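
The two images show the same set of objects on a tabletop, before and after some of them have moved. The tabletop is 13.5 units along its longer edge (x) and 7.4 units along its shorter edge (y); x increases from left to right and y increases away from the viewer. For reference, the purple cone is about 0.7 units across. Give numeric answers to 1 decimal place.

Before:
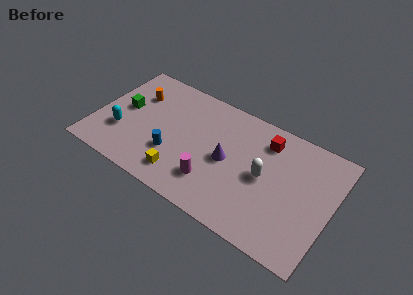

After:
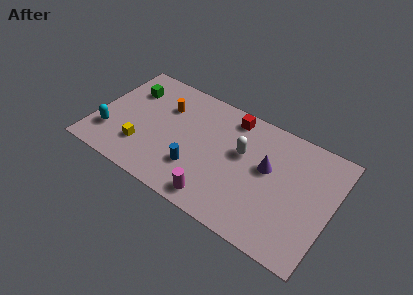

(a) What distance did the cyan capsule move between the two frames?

0.7

The cyan capsule was near (1.6, 2.4) before and (1.0, 2.0) after, so it travelled √(0.6² + 0.4²) ≈ 0.7 units.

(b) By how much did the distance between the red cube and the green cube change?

-2.3

The distance was about 8.2 in the first image and 5.9 in the second, so they moved 2.3 units closer together.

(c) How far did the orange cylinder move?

1.7

From (2.0, 5.2) to (3.7, 5.2), the orange cylinder covered √(1.7² + 0.0²) ≈ 1.7 units.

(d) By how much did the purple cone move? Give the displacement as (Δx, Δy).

(2.2, 0.7)

The purple cone was at about (7.6, 3.6) and moved to about (9.8, 4.3).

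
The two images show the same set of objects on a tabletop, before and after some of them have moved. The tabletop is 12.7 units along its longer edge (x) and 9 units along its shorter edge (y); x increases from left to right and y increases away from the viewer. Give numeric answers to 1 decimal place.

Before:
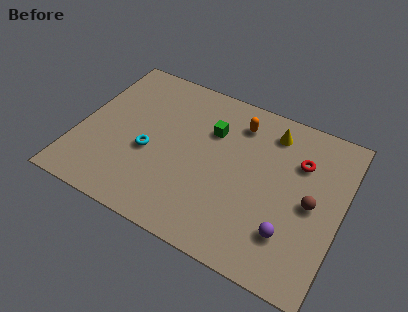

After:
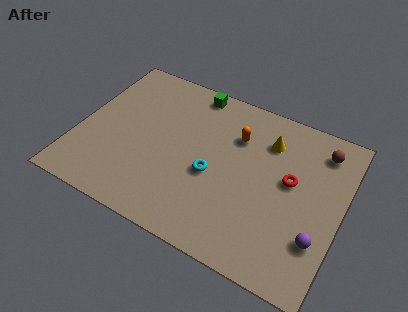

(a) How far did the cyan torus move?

3.1

The cyan torus moved from about (3.5, 3.7) to (6.6, 3.8), a distance of √(3.1² + 0.1²) ≈ 3.1.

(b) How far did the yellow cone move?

0.6

The yellow cone was near (9.0, 7.4) before and (8.9, 6.8) after, so it travelled √(0.1² + 0.6²) ≈ 0.6 units.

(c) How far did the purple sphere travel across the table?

1.3

The purple sphere was near (10.5, 2.3) before and (11.8, 2.6) after, so it travelled √(1.3² + 0.3²) ≈ 1.3 units.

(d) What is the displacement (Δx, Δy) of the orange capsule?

(0.0, -0.8)

From the two frames, the orange capsule sits at roughly (7.4, 7.2) before and (7.4, 6.4) after.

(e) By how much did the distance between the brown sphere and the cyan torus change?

-1.8

They were about 7.8 units apart before and 6.0 after — 1.8 units closer together.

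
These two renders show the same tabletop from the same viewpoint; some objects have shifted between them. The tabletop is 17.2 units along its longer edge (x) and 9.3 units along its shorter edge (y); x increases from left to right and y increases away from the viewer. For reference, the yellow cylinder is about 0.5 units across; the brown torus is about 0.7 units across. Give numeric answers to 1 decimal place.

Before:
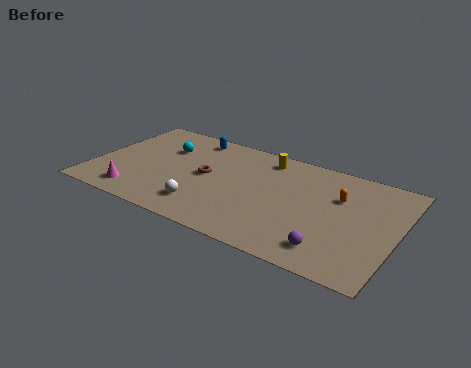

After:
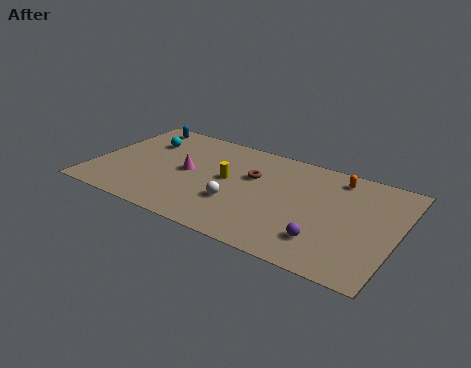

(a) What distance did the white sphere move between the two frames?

2.0

The white sphere moved from about (6.7, 2.0) to (8.4, 3.1), a distance of √(1.7² + 1.1²) ≈ 2.0.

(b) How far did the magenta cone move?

4.1

From (2.8, 1.5) to (5.3, 4.7), the magenta cone covered √(2.5² + 3.2²) ≈ 4.1 units.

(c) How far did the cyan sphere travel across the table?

1.2

The cyan sphere moved from about (3.7, 6.4) to (2.5, 6.6), a distance of √(1.2² + 0.2²) ≈ 1.2.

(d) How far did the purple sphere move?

0.6

The purple sphere was near (13.9, 1.7) before and (13.5, 2.2) after, so it travelled √(0.4² + 0.5²) ≈ 0.6 units.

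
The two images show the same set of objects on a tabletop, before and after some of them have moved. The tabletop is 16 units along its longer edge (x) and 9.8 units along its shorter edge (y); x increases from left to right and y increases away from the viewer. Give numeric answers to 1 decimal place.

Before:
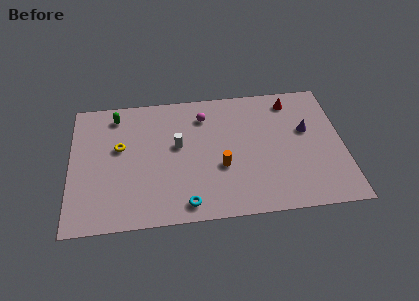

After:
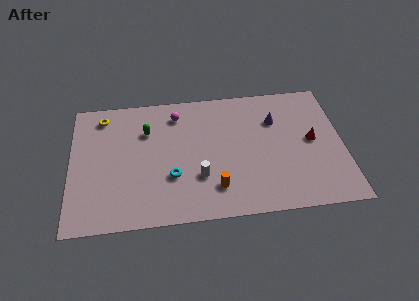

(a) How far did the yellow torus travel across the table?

2.7

The yellow torus was near (2.9, 5.8) before and (1.9, 8.3) after, so it travelled √(1.0² + 2.5²) ≈ 2.7 units.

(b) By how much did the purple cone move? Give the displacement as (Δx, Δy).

(-1.8, 1.0)

The purple cone started near (13.9, 5.9) and ended near (12.1, 6.9).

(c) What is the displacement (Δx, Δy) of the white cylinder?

(1.2, -2.5)

From the two frames, the white cylinder sits at roughly (6.3, 5.6) before and (7.5, 3.1) after.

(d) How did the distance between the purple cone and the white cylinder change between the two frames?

-1.6

The distance was about 7.6 in the first image and 6.0 in the second, so they moved 1.6 units closer together.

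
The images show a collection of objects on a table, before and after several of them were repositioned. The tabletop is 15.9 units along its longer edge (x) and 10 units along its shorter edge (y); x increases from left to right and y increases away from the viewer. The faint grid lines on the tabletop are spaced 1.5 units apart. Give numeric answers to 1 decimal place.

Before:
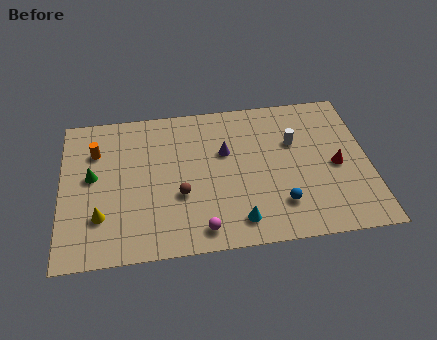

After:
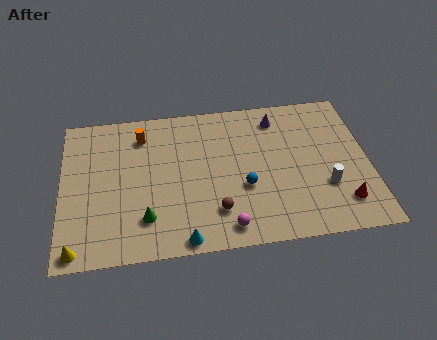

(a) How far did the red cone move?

2.5

The red cone was near (14.2, 4.6) before and (14.4, 2.1) after, so it travelled √(0.2² + 2.5²) ≈ 2.5 units.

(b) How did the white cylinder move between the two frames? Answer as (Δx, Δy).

(1.5, -3.2)

From the two frames, the white cylinder sits at roughly (12.1, 6.5) before and (13.6, 3.3) after.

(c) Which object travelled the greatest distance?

the green cone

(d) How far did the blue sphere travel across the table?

2.3

The blue sphere was near (11.2, 2.4) before and (9.4, 3.8) after, so it travelled √(1.8² + 1.4²) ≈ 2.3 units.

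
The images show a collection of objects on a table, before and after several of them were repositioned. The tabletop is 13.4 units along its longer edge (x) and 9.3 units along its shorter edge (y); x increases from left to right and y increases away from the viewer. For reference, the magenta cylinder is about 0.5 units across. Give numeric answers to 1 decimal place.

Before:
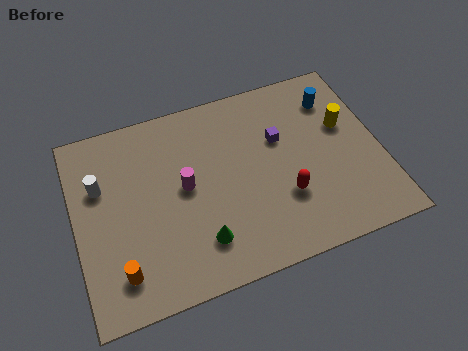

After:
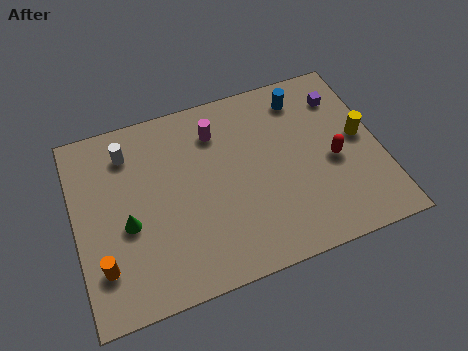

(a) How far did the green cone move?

3.5

The green cone was near (5.2, 2.1) before and (2.2, 3.9) after, so it travelled √(3.0² + 1.8²) ≈ 3.5 units.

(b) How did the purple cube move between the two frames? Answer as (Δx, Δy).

(2.9, 1.3)

The purple cube started near (9.1, 5.9) and ended near (12.0, 7.2).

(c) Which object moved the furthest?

the green cone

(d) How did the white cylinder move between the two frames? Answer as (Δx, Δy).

(1.3, 1.3)

The white cylinder was at about (1.2, 6.1) and moved to about (2.5, 7.4).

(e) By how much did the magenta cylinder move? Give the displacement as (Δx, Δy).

(1.6, 2.3)

From the two frames, the magenta cylinder sits at roughly (4.8, 4.9) before and (6.4, 7.2) after.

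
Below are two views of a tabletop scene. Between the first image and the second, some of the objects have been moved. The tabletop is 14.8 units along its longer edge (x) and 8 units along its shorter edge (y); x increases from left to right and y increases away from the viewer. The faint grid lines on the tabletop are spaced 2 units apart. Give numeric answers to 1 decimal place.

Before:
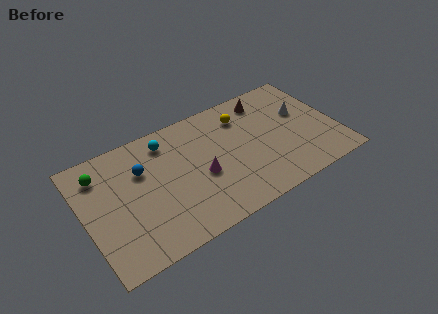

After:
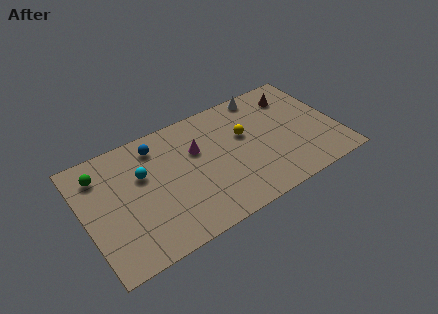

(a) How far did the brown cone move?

1.6

The brown cone moved from about (11.1, 6.7) to (12.7, 6.3), a distance of √(1.6² + 0.4²) ≈ 1.6.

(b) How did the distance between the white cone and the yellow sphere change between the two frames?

-0.9

They were about 3.6 units apart before and 2.7 after — 0.9 units closer together.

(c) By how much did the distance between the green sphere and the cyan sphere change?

-1.3

They were about 3.9 units apart before and 2.6 after — 1.3 units closer together.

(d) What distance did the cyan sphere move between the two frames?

2.2

The cyan sphere moved from about (5.1, 6.6) to (3.5, 5.1), a distance of √(1.6² + 1.5²) ≈ 2.2.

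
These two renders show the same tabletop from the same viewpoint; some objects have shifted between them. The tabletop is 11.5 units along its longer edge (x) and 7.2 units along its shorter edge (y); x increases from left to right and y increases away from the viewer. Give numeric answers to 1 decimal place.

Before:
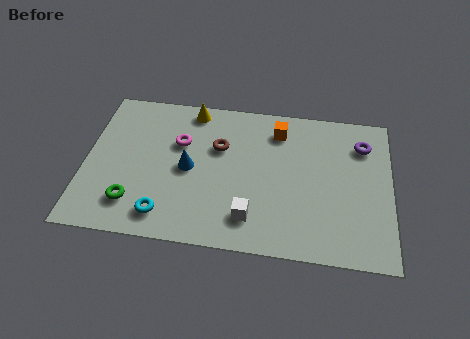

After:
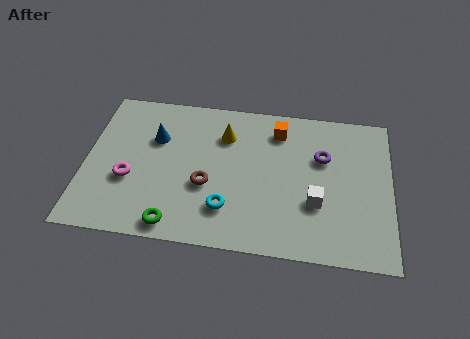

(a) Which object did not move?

the orange cube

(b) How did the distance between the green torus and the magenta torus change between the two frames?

-0.9

They were about 3.5 units apart before and 2.6 after — 0.9 units closer together.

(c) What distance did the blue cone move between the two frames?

1.8

The blue cone was near (3.9, 3.5) before and (2.6, 4.8) after, so it travelled √(1.3² + 1.3²) ≈ 1.8 units.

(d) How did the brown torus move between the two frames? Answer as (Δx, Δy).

(-0.4, -1.9)

The brown torus was at about (5.0, 4.7) and moved to about (4.6, 2.8).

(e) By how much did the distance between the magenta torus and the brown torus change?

+1.4

The distance was about 1.5 in the first image and 2.9 in the second, so they moved 1.4 units further apart.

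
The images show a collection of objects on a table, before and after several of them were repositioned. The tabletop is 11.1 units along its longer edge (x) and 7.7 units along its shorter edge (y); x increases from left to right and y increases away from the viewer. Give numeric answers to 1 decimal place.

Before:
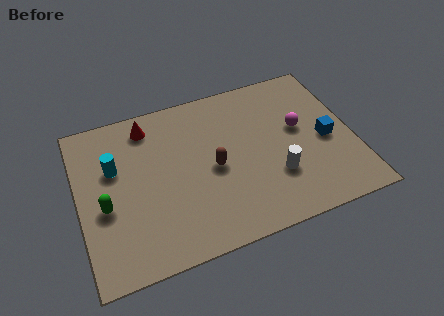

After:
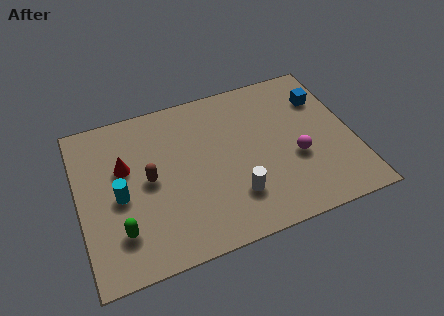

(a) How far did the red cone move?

2.0

The red cone moved from about (3.0, 6.5) to (1.9, 4.8), a distance of √(1.1² + 1.7²) ≈ 2.0.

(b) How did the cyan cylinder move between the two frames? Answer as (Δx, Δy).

(0.1, -1.4)

The cyan cylinder was at about (1.5, 4.9) and moved to about (1.6, 3.5).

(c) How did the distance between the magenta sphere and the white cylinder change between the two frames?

+0.5

The distance was about 2.3 in the first image and 2.8 in the second, so they moved 0.5 units further apart.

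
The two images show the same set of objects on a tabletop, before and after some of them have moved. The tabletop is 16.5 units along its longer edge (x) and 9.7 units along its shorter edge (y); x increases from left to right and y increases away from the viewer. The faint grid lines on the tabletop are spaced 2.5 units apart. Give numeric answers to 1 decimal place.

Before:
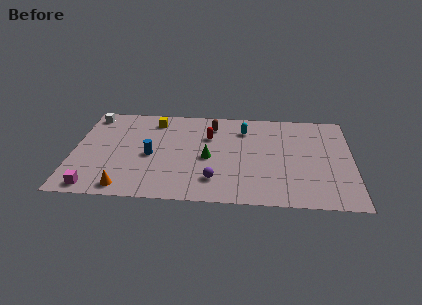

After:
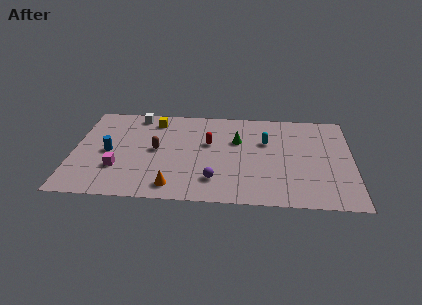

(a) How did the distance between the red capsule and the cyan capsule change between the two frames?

+1.1

They were about 2.3 units apart before and 3.4 after — 1.1 units further apart.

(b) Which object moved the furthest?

the brown capsule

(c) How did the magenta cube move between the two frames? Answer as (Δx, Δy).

(1.3, 2.0)

The magenta cube was at about (1.4, 1.0) and moved to about (2.7, 3.0).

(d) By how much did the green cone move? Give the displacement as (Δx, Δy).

(1.7, 1.9)

The green cone started near (8.0, 4.4) and ended near (9.7, 6.3).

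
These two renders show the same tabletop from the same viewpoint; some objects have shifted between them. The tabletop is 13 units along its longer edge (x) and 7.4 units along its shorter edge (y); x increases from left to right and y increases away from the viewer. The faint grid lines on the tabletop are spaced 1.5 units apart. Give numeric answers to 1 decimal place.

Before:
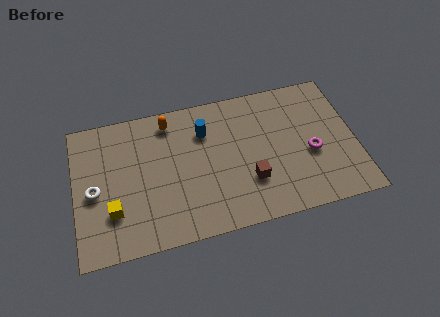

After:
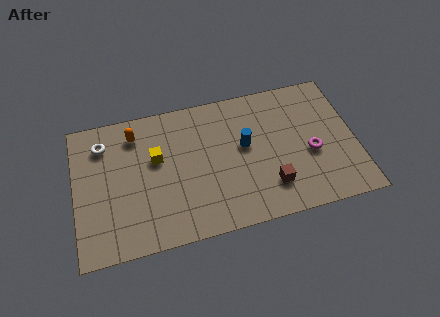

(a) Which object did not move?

the magenta torus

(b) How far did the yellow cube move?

3.1

The yellow cube was near (1.7, 2.2) before and (3.8, 4.5) after, so it travelled √(2.1² + 2.3²) ≈ 3.1 units.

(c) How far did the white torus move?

2.5

The white torus moved from about (0.9, 3.4) to (1.4, 5.8), a distance of √(0.5² + 2.4²) ≈ 2.5.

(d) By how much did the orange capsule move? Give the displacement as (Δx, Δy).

(-1.6, -0.3)

The orange capsule started near (4.5, 6.3) and ended near (2.9, 6.0).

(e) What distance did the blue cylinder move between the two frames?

2.2

From (6.1, 5.4) to (7.9, 4.2), the blue cylinder covered √(1.8² + 1.2²) ≈ 2.2 units.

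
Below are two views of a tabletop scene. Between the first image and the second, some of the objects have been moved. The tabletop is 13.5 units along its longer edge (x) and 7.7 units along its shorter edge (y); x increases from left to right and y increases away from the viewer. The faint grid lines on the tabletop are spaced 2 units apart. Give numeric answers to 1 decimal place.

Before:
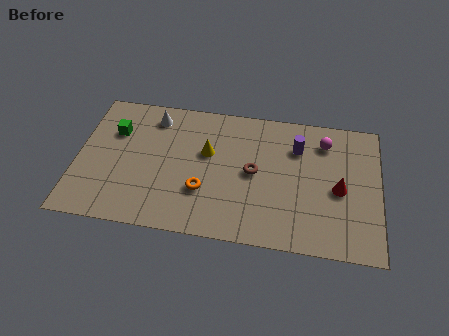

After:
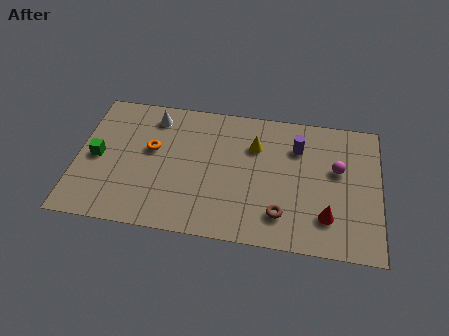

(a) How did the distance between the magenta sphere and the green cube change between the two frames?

+1.3

They were about 9.4 units apart before and 10.7 after — 1.3 units further apart.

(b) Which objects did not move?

the white cone and the purple cylinder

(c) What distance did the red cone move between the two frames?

1.7

The red cone was near (11.7, 3.5) before and (11.2, 1.9) after, so it travelled √(0.5² + 1.6²) ≈ 1.7 units.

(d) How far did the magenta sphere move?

1.6

The magenta sphere moved from about (11.0, 6.1) to (11.6, 4.6), a distance of √(0.6² + 1.5²) ≈ 1.6.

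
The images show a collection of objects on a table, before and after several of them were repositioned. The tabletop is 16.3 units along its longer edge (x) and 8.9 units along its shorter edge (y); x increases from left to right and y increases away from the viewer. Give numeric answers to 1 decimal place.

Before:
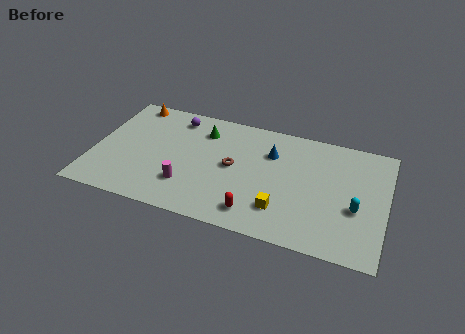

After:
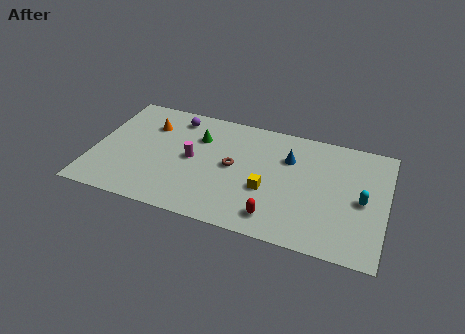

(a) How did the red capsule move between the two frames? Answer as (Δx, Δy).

(1.1, 0.0)

The red capsule was at about (9.3, 1.5) and moved to about (10.4, 1.5).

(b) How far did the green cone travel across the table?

0.6

The green cone moved from about (5.9, 6.9) to (5.7, 6.3), a distance of √(0.2² + 0.6²) ≈ 0.6.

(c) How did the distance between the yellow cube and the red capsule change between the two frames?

+0.4

Before: roughly 1.6 units apart; after: 2.0. That's 0.4 units further apart.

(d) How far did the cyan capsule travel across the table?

0.8

The cyan capsule was near (14.7, 3.5) before and (15.0, 4.2) after, so it travelled √(0.3² + 0.7²) ≈ 0.8 units.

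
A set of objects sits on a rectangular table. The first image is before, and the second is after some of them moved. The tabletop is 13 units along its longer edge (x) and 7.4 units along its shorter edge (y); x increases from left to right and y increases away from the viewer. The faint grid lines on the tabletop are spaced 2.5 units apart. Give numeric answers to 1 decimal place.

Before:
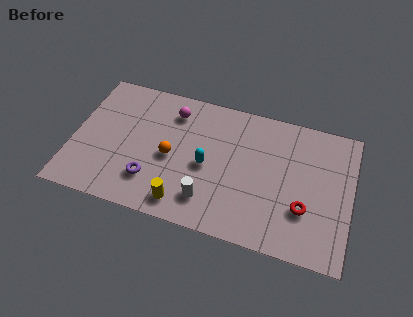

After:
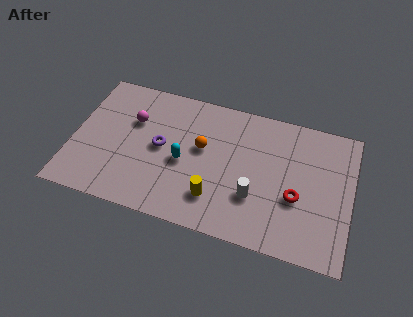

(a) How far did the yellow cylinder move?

1.6

The yellow cylinder moved from about (5.4, 1.1) to (6.8, 1.8), a distance of √(1.4² + 0.7²) ≈ 1.6.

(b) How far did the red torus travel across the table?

0.6

The red torus moved from about (10.9, 2.4) to (10.5, 2.9), a distance of √(0.4² + 0.5²) ≈ 0.6.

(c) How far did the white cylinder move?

2.2

The white cylinder was near (6.5, 1.6) before and (8.6, 2.4) after, so it travelled √(2.1² + 0.8²) ≈ 2.2 units.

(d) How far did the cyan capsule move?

1.1

From (6.3, 3.4) to (5.2, 3.3), the cyan capsule covered √(1.1² + 0.1²) ≈ 1.1 units.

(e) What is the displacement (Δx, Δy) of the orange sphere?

(1.4, 0.9)

The orange sphere started near (4.6, 3.4) and ended near (6.0, 4.3).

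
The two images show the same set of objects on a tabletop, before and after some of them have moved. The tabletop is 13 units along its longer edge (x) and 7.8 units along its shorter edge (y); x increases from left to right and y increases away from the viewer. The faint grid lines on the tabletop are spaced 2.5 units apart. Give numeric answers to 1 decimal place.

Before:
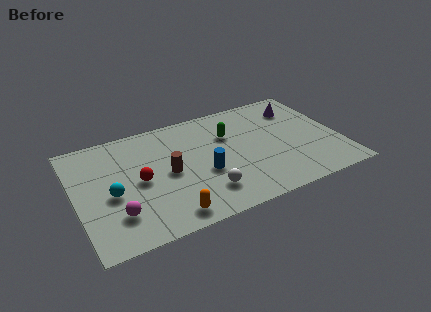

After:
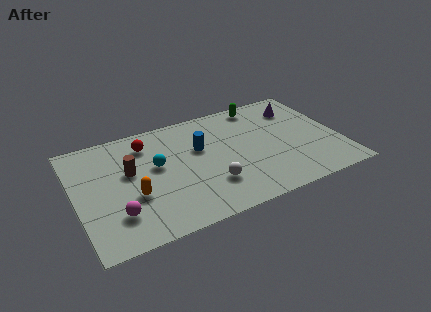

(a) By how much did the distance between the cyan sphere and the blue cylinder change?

-2.3

The distance was about 4.5 in the first image and 2.2 in the second, so they moved 2.3 units closer together.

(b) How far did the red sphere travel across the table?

2.5

From (3.1, 3.8) to (3.7, 6.2), the red sphere covered √(0.6² + 2.4²) ≈ 2.5 units.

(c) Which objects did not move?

the magenta sphere and the purple cone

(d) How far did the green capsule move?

2.4

The green capsule was near (7.7, 5.3) before and (9.5, 6.9) after, so it travelled √(1.8² + 1.6²) ≈ 2.4 units.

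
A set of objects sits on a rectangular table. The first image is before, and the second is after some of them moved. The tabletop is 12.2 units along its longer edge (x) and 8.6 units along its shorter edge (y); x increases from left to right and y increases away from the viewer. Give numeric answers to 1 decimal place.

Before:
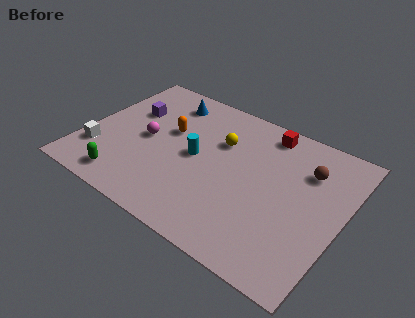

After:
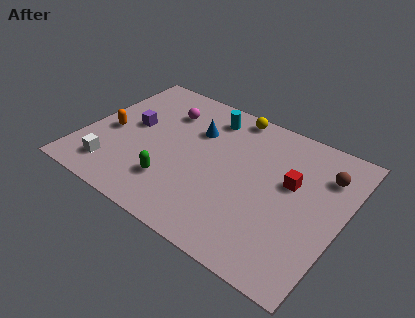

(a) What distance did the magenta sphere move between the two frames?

2.3

From (2.9, 4.2) to (3.4, 6.4), the magenta sphere covered √(0.5² + 2.2²) ≈ 2.3 units.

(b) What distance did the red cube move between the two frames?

2.9

The red cube was near (8.1, 7.5) before and (9.7, 5.1) after, so it travelled √(1.6² + 2.4²) ≈ 2.9 units.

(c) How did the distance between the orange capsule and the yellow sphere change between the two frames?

+4.1

Before: roughly 2.5 units apart; after: 6.6. That's 4.1 units further apart.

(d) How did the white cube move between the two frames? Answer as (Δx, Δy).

(0.9, -0.7)

The white cube was at about (0.9, 2.3) and moved to about (1.8, 1.6).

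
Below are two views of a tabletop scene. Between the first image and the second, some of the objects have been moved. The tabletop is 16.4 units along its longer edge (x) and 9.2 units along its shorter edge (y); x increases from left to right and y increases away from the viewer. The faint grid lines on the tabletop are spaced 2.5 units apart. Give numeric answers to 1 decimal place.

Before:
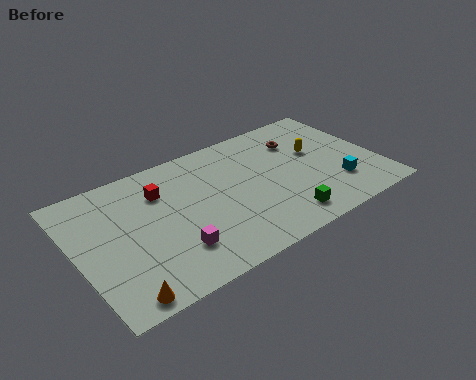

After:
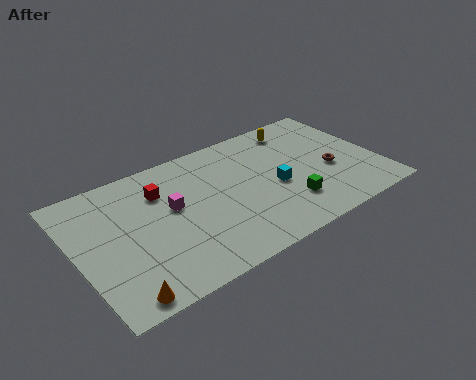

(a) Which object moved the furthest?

the cyan cube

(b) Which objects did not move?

the orange cone and the red cube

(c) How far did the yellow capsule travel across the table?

2.4

From (13.3, 5.5) to (12.7, 7.8), the yellow capsule covered √(0.6² + 2.3²) ≈ 2.4 units.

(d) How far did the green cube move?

1.0

From (10.6, 1.5) to (11.1, 2.4), the green cube covered √(0.5² + 0.9²) ≈ 1.0 units.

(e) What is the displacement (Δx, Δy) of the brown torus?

(1.2, -3.0)

The brown torus was at about (12.6, 6.8) and moved to about (13.8, 3.8).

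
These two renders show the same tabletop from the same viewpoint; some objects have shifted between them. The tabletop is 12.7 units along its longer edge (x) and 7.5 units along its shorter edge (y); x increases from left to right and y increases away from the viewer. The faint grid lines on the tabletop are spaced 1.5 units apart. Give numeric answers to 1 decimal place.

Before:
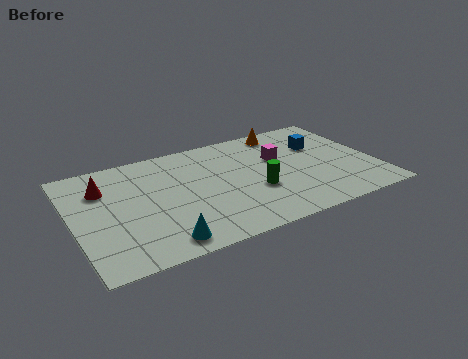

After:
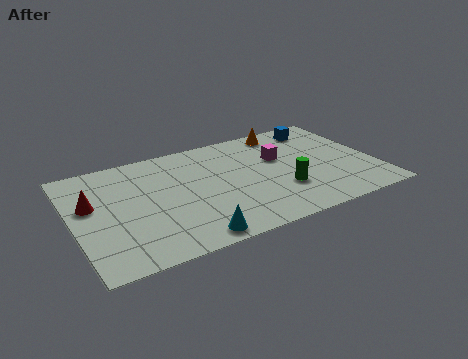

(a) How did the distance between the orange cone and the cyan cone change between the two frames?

-0.7

Before: roughly 8.2 units apart; after: 7.5. That's 0.7 units closer together.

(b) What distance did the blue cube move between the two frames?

1.3

From (10.6, 5.0) to (10.8, 6.3), the blue cube covered √(0.2² + 1.3²) ≈ 1.3 units.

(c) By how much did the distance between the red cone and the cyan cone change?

+0.4

Before: roughly 4.8 units apart; after: 5.2. That's 0.4 units further apart.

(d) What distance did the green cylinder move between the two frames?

1.2

The green cylinder moved from about (7.5, 2.8) to (8.6, 2.4), a distance of √(1.1² + 0.4²) ≈ 1.2.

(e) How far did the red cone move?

1.1

The red cone moved from about (1.4, 5.4) to (0.8, 4.5), a distance of √(0.6² + 0.9²) ≈ 1.1.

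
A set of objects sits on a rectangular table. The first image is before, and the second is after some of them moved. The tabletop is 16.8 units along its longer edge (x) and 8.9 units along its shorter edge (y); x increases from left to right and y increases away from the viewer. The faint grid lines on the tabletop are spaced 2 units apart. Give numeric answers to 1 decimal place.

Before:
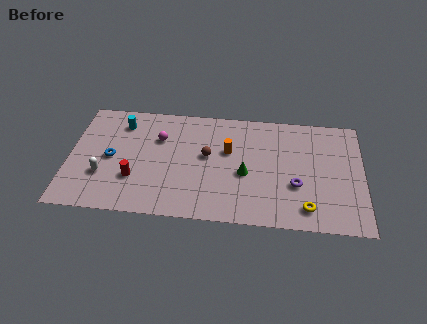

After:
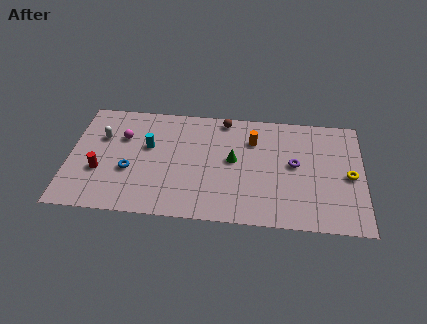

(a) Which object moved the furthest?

the yellow torus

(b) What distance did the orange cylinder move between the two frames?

1.7

The orange cylinder was near (9.1, 5.5) before and (10.5, 6.5) after, so it travelled √(1.4² + 1.0²) ≈ 1.7 units.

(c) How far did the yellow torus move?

3.6

The yellow torus was near (13.6, 1.5) before and (16.0, 4.2) after, so it travelled √(2.4² + 2.7²) ≈ 3.6 units.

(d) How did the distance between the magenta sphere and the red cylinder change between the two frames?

-0.5

They were about 3.5 units apart before and 3.0 after — 0.5 units closer together.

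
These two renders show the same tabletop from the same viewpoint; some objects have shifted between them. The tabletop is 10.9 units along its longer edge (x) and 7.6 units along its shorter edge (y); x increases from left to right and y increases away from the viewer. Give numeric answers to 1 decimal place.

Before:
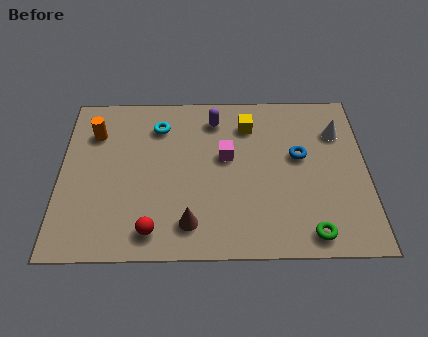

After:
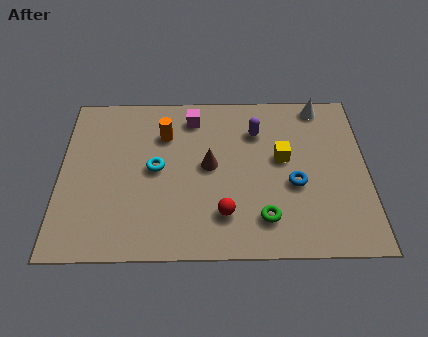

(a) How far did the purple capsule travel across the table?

1.6

The purple capsule moved from about (5.5, 6.2) to (7.0, 5.6), a distance of √(1.5² + 0.6²) ≈ 1.6.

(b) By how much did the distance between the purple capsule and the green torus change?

-2.2

Before: roughly 6.2 units apart; after: 4.0. That's 2.2 units closer together.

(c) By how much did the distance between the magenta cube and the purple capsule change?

+0.6

The distance was about 1.8 in the first image and 2.4 in the second, so they moved 0.6 units further apart.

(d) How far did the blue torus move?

1.3

The blue torus was near (8.5, 4.4) before and (8.3, 3.1) after, so it travelled √(0.2² + 1.3²) ≈ 1.3 units.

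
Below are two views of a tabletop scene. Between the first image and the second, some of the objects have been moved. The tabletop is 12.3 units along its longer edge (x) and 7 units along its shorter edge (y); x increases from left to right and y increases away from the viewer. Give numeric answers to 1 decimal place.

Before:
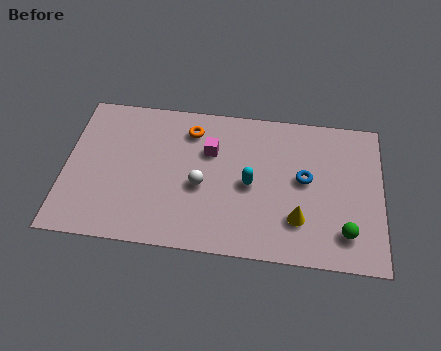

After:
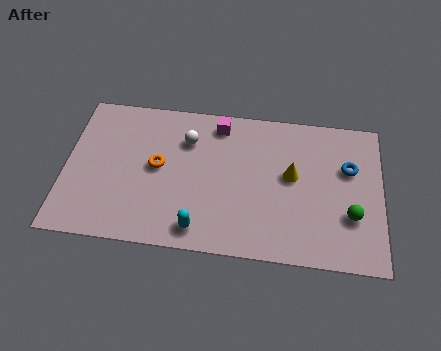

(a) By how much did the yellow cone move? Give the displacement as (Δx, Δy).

(-0.3, 2.0)

From the two frames, the yellow cone sits at roughly (9.1, 1.9) before and (8.8, 3.9) after.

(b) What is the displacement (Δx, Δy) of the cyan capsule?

(-1.9, -2.3)

From the two frames, the cyan capsule sits at roughly (7.2, 3.3) before and (5.3, 1.0) after.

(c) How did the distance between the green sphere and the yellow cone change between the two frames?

+1.0

Before: roughly 1.8 units apart; after: 2.8. That's 1.0 units further apart.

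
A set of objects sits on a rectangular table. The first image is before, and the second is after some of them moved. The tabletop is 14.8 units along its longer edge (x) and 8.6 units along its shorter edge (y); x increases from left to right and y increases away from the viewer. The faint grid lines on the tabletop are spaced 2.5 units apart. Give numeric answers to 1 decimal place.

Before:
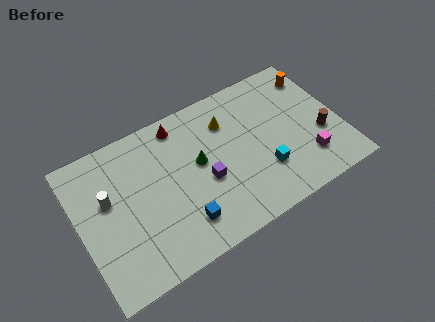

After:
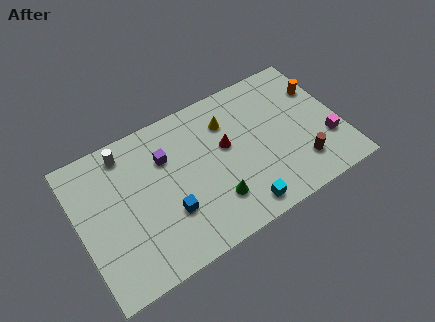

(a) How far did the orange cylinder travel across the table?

0.9

The orange cylinder moved from about (13.9, 6.9) to (14.0, 6.0), a distance of √(0.1² + 0.9²) ≈ 0.9.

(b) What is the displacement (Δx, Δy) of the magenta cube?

(1.3, 0.6)

The magenta cube started near (12.6, 2.1) and ended near (13.9, 2.7).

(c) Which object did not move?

the yellow cone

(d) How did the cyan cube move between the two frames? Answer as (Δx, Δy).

(-1.6, -1.5)

The cyan cube started near (10.2, 2.6) and ended near (8.6, 1.1).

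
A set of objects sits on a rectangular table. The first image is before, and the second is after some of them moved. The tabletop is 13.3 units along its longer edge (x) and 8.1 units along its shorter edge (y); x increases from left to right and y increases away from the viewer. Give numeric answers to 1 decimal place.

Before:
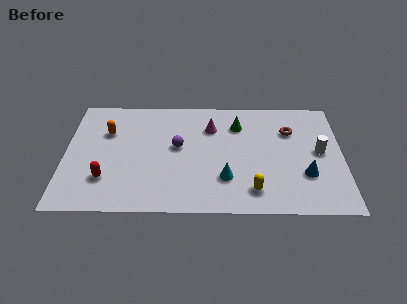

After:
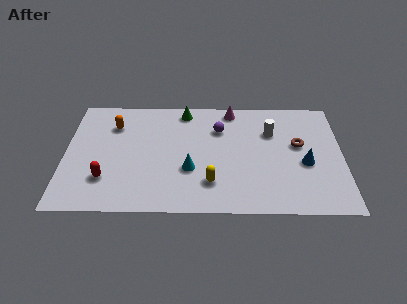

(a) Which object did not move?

the red capsule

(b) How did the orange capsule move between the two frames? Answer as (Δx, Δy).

(0.3, 0.5)

The orange capsule started near (2.0, 5.5) and ended near (2.3, 6.0).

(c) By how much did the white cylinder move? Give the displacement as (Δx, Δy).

(-2.3, 1.4)

From the two frames, the white cylinder sits at roughly (12.2, 4.2) before and (9.9, 5.6) after.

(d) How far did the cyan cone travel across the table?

1.8

The cyan cone moved from about (7.7, 2.3) to (6.0, 2.9), a distance of √(1.7² + 0.6²) ≈ 1.8.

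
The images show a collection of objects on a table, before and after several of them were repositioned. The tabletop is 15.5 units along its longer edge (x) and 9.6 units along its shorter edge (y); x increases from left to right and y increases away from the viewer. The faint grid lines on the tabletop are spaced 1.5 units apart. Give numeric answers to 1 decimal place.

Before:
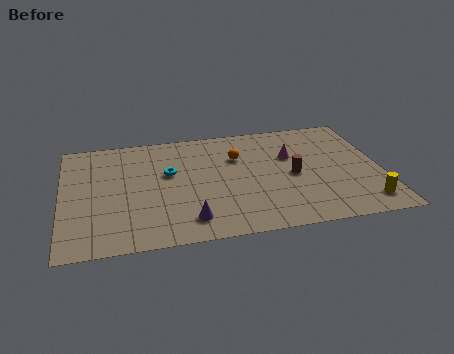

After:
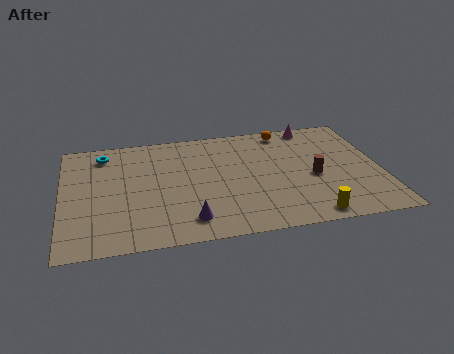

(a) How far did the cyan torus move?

3.8

The cyan torus moved from about (5.2, 5.8) to (2.1, 8.0), a distance of √(3.1² + 2.2²) ≈ 3.8.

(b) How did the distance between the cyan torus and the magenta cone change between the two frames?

+4.4

They were about 6.0 units apart before and 10.4 after — 4.4 units further apart.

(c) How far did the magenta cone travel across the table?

2.8

From (11.2, 6.2) to (12.5, 8.7), the magenta cone covered √(1.3² + 2.5²) ≈ 2.8 units.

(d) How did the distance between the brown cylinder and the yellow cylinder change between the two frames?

-1.2

They were about 4.4 units apart before and 3.2 after — 1.2 units closer together.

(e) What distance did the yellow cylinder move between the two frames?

2.8

The yellow cylinder moved from about (14.5, 1.6) to (11.8, 1.0), a distance of √(2.7² + 0.6²) ≈ 2.8.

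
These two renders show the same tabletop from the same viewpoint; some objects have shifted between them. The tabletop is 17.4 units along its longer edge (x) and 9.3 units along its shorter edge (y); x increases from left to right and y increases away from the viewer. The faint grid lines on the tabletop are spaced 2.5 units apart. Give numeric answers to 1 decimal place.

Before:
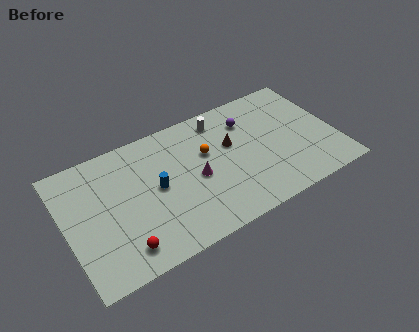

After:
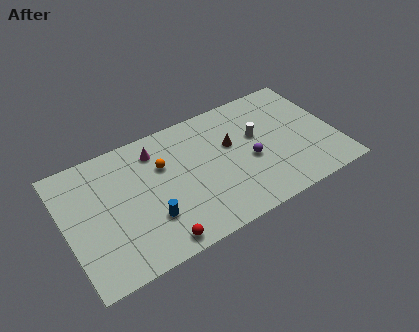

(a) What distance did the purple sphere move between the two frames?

3.0

The purple sphere was near (12.1, 7.0) before and (11.8, 4.0) after, so it travelled √(0.3² + 3.0²) ≈ 3.0 units.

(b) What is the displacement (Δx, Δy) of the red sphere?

(2.1, -0.6)

From the two frames, the red sphere sits at roughly (3.2, 1.6) before and (5.3, 1.0) after.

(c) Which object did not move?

the brown cone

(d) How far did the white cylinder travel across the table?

3.1

The white cylinder moved from about (10.4, 7.9) to (12.5, 5.6), a distance of √(2.1² + 2.3²) ≈ 3.1.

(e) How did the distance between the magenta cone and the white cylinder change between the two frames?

+2.5

They were about 4.2 units apart before and 6.7 after — 2.5 units further apart.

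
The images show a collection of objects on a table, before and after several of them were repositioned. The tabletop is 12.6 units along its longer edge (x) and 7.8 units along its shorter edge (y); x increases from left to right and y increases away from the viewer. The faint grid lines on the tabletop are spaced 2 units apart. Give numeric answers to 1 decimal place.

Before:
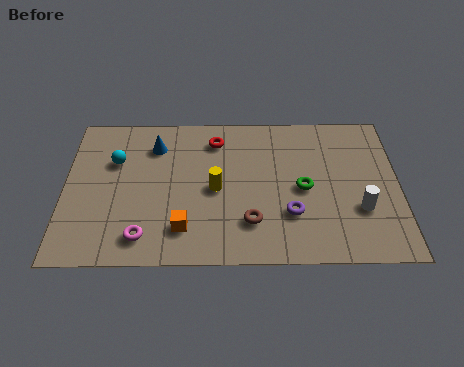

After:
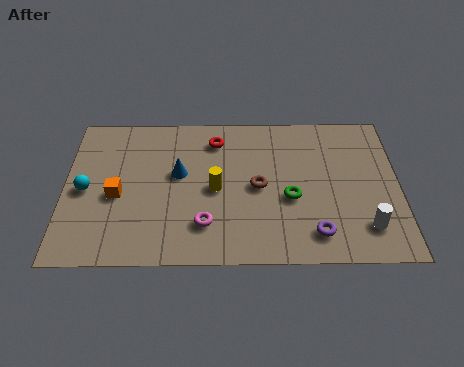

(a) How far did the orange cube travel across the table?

3.0

The orange cube moved from about (4.5, 1.7) to (2.0, 3.4), a distance of √(2.5² + 1.7²) ≈ 3.0.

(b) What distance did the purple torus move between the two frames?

1.3

From (8.5, 2.4) to (9.4, 1.4), the purple torus covered √(0.9² + 1.0²) ≈ 1.3 units.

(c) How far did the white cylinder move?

0.9

From (11.1, 2.6) to (11.3, 1.7), the white cylinder covered √(0.2² + 0.9²) ≈ 0.9 units.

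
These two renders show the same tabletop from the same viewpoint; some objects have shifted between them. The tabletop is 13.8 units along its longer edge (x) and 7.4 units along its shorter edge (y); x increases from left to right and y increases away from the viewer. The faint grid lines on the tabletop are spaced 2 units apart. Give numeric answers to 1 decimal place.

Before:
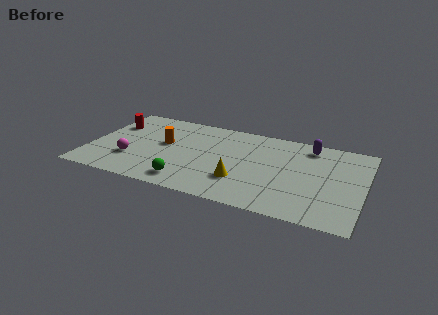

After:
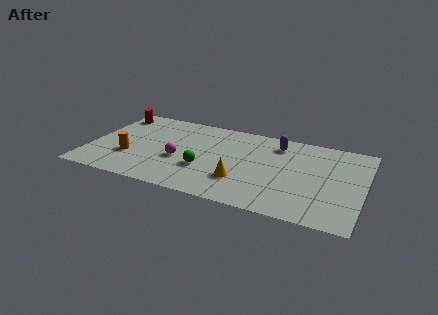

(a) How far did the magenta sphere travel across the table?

2.5

The magenta sphere was near (2.2, 2.3) before and (4.6, 3.0) after, so it travelled √(2.4² + 0.7²) ≈ 2.5 units.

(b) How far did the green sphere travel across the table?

1.6

The green sphere was near (5.2, 1.2) before and (5.9, 2.6) after, so it travelled √(0.7² + 1.4²) ≈ 1.6 units.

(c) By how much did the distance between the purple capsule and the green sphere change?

-2.8

The distance was about 7.6 in the first image and 4.8 in the second, so they moved 2.8 units closer together.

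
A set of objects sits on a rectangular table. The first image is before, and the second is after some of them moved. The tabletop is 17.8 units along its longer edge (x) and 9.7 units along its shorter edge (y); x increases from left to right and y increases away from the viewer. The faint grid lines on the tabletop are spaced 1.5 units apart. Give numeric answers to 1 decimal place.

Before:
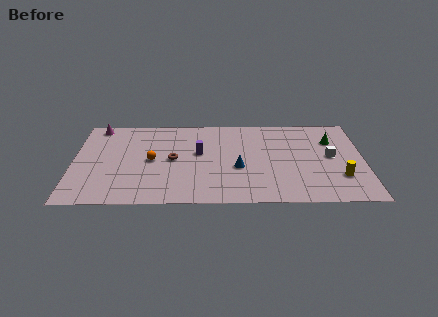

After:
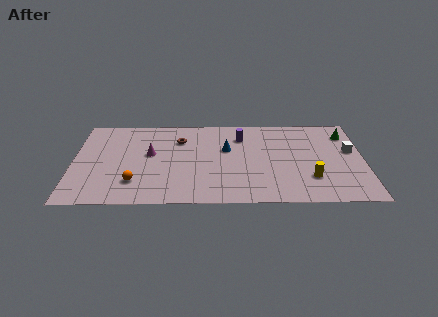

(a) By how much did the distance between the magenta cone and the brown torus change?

-3.6

The distance was about 6.0 in the first image and 2.4 in the second, so they moved 3.6 units closer together.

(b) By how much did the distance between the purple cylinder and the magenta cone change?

-1.1

The distance was about 7.0 in the first image and 5.9 in the second, so they moved 1.1 units closer together.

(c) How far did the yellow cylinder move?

1.8

The yellow cylinder was near (16.3, 2.8) before and (14.5, 2.7) after, so it travelled √(1.8² + 0.1²) ≈ 1.8 units.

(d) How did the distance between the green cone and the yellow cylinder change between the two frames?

+1.3

The distance was about 4.1 in the first image and 5.4 in the second, so they moved 1.3 units further apart.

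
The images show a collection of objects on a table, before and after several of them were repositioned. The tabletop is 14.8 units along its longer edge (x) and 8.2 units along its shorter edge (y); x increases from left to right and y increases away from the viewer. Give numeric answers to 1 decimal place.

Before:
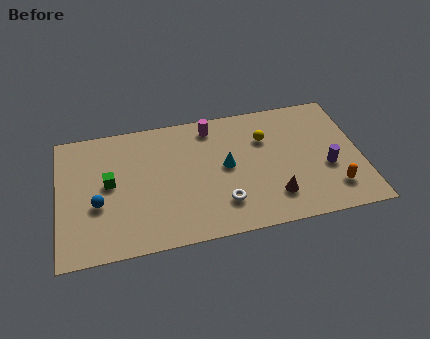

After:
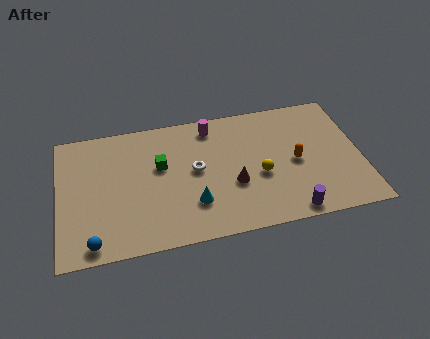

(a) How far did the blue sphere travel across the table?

2.3

The blue sphere was near (1.9, 3.2) before and (1.6, 0.9) after, so it travelled √(0.3² + 2.3²) ≈ 2.3 units.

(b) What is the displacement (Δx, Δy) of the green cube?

(2.5, 0.6)

The green cube started near (2.5, 4.4) and ended near (5.0, 5.0).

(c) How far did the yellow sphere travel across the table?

2.3

The yellow sphere moved from about (10.2, 5.7) to (9.8, 3.4), a distance of √(0.4² + 2.3²) ≈ 2.3.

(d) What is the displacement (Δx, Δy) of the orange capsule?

(-1.7, 2.1)

The orange capsule started near (13.3, 1.8) and ended near (11.6, 3.9).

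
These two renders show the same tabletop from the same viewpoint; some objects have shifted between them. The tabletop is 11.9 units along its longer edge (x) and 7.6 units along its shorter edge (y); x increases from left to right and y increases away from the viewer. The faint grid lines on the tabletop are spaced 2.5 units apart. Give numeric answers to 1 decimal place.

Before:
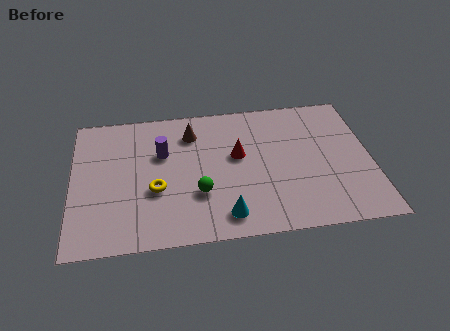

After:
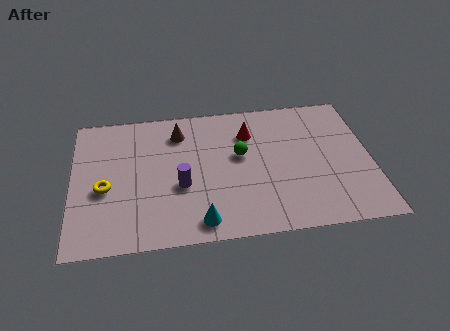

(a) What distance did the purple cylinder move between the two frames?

2.0

From (3.6, 4.9) to (4.3, 3.0), the purple cylinder covered √(0.7² + 1.9²) ≈ 2.0 units.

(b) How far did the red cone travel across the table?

1.3

From (6.6, 4.4) to (7.1, 5.6), the red cone covered √(0.5² + 1.2²) ≈ 1.3 units.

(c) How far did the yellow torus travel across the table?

2.0

From (3.3, 2.9) to (1.3, 3.2), the yellow torus covered √(2.0² + 0.3²) ≈ 2.0 units.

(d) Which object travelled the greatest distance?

the green sphere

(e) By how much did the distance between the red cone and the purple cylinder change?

+0.8

Before: roughly 3.0 units apart; after: 3.8. That's 0.8 units further apart.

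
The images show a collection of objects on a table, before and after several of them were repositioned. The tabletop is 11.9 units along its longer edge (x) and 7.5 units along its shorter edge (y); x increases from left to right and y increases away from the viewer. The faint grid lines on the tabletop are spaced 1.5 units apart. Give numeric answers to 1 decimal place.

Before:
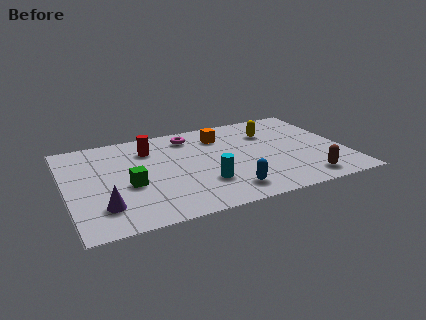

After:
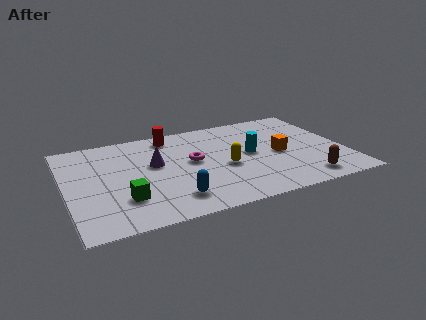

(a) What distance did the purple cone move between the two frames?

3.5

The purple cone was near (1.4, 1.8) before and (3.8, 4.4) after, so it travelled √(2.4² + 2.6²) ≈ 3.5 units.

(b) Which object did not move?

the brown capsule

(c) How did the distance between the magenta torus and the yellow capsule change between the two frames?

-1.9

The distance was about 3.5 in the first image and 1.6 in the second, so they moved 1.9 units closer together.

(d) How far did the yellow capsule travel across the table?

3.1

From (8.9, 5.4) to (6.7, 3.2), the yellow capsule covered √(2.2² + 2.2²) ≈ 3.1 units.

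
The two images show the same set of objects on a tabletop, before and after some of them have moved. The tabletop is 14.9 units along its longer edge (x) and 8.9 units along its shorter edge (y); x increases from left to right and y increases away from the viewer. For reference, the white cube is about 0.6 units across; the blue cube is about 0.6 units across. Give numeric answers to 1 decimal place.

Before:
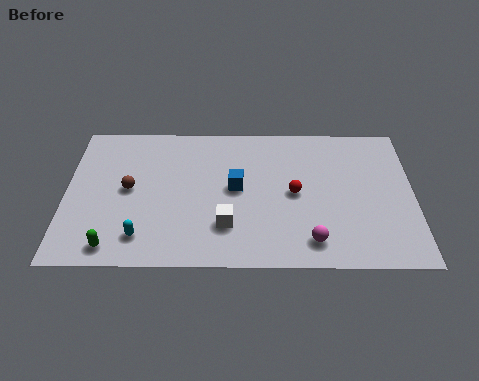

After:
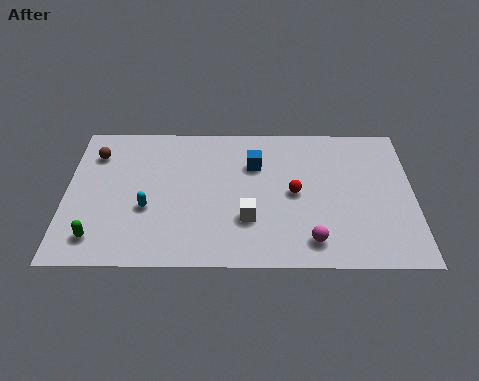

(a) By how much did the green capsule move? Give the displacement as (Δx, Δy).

(-0.7, 0.5)

The green capsule started near (2.1, 1.1) and ended near (1.4, 1.6).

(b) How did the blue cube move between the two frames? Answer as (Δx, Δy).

(0.8, 1.5)

From the two frames, the blue cube sits at roughly (7.3, 4.7) before and (8.1, 6.2) after.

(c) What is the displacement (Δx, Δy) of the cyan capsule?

(0.2, 1.7)

The cyan capsule was at about (3.3, 1.7) and moved to about (3.5, 3.4).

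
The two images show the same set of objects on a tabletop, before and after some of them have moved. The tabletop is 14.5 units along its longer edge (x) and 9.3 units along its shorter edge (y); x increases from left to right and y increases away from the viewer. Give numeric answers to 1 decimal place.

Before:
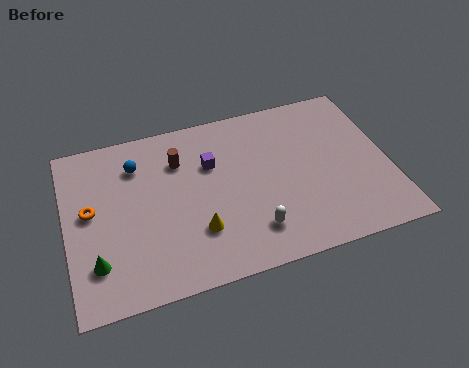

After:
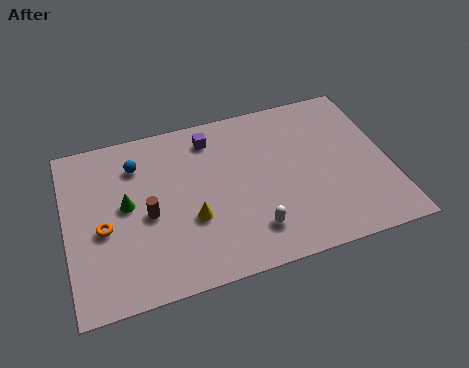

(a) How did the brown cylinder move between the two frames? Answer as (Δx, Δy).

(-1.6, -2.6)

From the two frames, the brown cylinder sits at roughly (5.2, 6.8) before and (3.6, 4.2) after.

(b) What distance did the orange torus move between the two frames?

1.2

The orange torus was near (1.1, 5.1) before and (1.6, 4.0) after, so it travelled √(0.5² + 1.1²) ≈ 1.2 units.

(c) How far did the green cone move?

3.1

From (1.2, 2.3) to (2.7, 5.0), the green cone covered √(1.5² + 2.7²) ≈ 3.1 units.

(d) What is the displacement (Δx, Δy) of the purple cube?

(0.1, 1.5)

The purple cube was at about (6.6, 6.2) and moved to about (6.7, 7.7).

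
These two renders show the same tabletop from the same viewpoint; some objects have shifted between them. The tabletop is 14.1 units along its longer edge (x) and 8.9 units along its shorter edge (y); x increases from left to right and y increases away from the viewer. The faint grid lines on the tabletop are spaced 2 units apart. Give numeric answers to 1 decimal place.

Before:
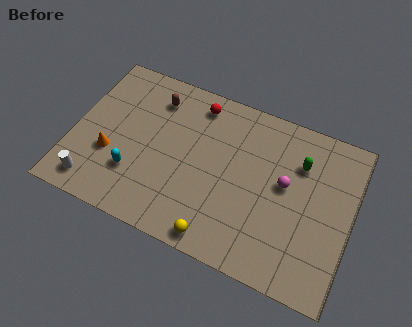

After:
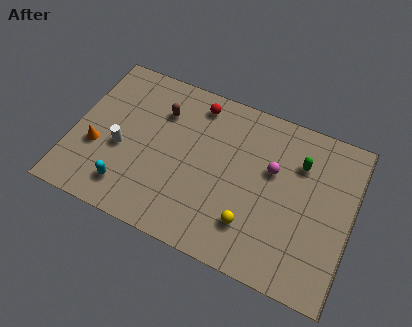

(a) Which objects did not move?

the green capsule and the red sphere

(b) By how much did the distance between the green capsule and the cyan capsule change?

+0.6

The distance was about 8.9 in the first image and 9.5 in the second, so they moved 0.6 units further apart.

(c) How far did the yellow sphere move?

2.0

From (7.8, 0.9) to (9.3, 2.2), the yellow sphere covered √(1.5² + 1.3²) ≈ 2.0 units.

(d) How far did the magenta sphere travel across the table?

0.9

The magenta sphere moved from about (10.7, 5.0) to (10.0, 5.5), a distance of √(0.7² + 0.5²) ≈ 0.9.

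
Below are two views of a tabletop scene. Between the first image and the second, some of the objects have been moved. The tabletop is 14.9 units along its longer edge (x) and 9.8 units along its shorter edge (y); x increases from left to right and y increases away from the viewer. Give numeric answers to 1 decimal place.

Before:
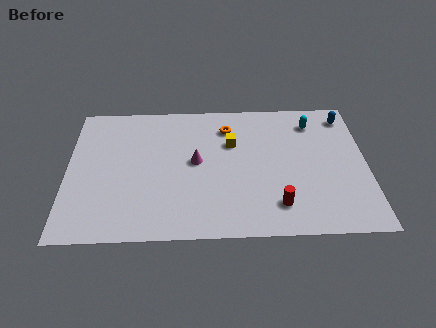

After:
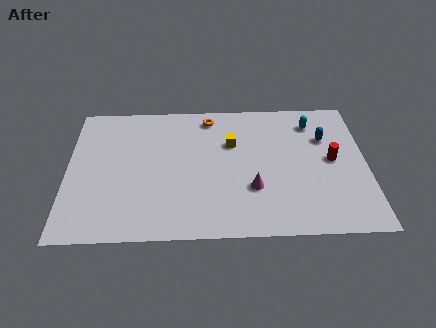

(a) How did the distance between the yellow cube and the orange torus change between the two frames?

+1.1

They were about 1.2 units apart before and 2.3 after — 1.1 units further apart.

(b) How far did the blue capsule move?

1.9

The blue capsule moved from about (14.0, 8.3) to (12.9, 6.7), a distance of √(1.1² + 1.6²) ≈ 1.9.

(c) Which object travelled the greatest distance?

the red cylinder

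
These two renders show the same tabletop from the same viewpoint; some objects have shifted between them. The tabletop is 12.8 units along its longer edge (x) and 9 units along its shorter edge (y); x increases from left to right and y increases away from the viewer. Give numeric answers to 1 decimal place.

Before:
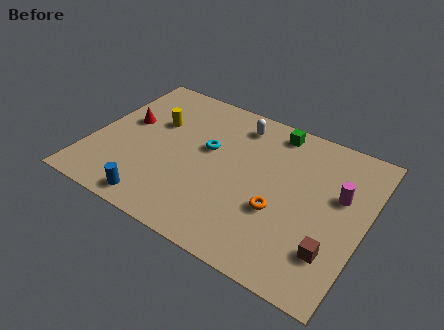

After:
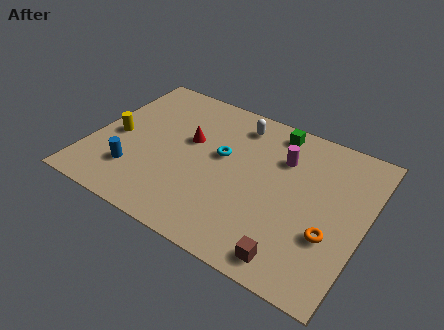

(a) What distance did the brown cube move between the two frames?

2.0

From (11.6, 2.3) to (10.0, 1.1), the brown cube covered √(1.6² + 1.2²) ≈ 2.0 units.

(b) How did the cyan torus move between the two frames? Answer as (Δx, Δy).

(0.7, -0.1)

The cyan torus was at about (5.3, 5.3) and moved to about (6.0, 5.2).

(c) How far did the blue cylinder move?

1.8

The blue cylinder was near (3.6, 1.0) before and (2.3, 2.3) after, so it travelled √(1.3² + 1.3²) ≈ 1.8 units.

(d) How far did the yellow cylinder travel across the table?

2.3

From (2.7, 5.8) to (1.1, 4.1), the yellow cylinder covered √(1.6² + 1.7²) ≈ 2.3 units.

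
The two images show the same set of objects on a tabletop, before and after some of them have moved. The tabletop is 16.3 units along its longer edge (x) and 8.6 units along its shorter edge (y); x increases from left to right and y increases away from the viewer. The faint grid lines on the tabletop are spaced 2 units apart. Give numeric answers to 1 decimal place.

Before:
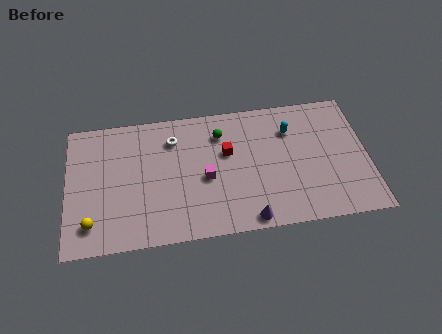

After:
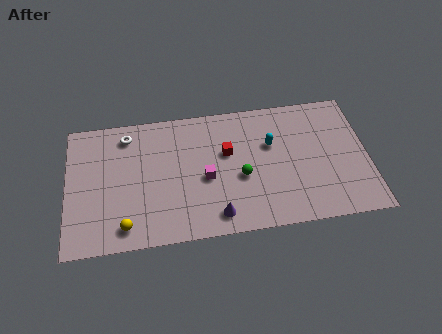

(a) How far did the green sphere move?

3.2

The green sphere was near (8.4, 6.6) before and (9.4, 3.6) after, so it travelled √(1.0² + 3.0²) ≈ 3.2 units.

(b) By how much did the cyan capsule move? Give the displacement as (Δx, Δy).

(-1.1, -0.8)

The cyan capsule was at about (12.2, 6.3) and moved to about (11.1, 5.5).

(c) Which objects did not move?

the red cube and the magenta cube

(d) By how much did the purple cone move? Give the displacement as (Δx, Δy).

(-1.7, 0.5)

From the two frames, the purple cone sits at roughly (9.7, 0.8) before and (8.0, 1.3) after.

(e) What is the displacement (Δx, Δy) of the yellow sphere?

(1.8, -0.4)

From the two frames, the yellow sphere sits at roughly (1.3, 1.7) before and (3.1, 1.3) after.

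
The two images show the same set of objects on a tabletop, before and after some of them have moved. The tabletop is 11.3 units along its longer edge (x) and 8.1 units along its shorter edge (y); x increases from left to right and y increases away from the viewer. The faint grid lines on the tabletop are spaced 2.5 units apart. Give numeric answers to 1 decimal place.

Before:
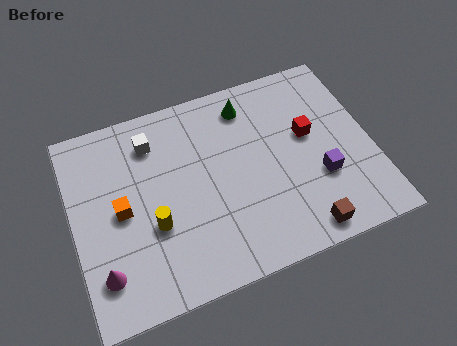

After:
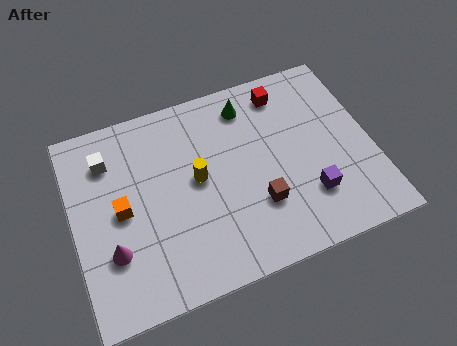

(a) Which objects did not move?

the orange cube and the green cone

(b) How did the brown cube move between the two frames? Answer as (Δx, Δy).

(-1.5, 1.6)

The brown cube started near (8.3, 0.9) and ended near (6.8, 2.5).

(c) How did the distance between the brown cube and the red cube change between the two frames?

+0.7

Before: roughly 3.9 units apart; after: 4.6. That's 0.7 units further apart.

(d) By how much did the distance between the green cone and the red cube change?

-1.5

They were about 2.9 units apart before and 1.4 after — 1.5 units closer together.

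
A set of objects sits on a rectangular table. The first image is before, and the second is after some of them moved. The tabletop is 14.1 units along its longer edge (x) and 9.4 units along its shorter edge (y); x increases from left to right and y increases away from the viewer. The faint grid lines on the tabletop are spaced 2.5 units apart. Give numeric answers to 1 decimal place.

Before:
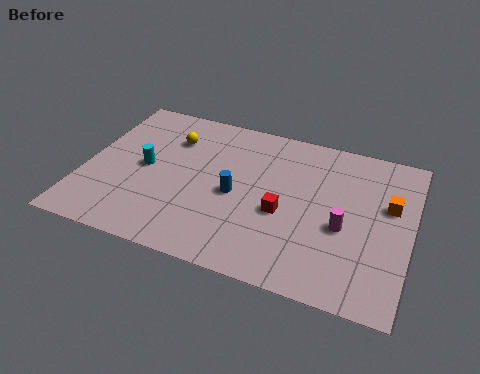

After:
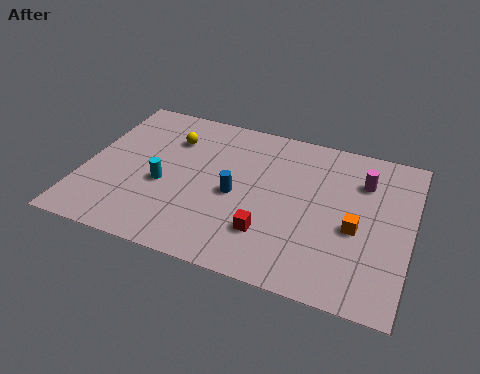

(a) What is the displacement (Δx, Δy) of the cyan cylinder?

(0.9, -0.8)

The cyan cylinder was at about (2.6, 4.7) and moved to about (3.5, 3.9).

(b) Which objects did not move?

the blue cylinder and the yellow sphere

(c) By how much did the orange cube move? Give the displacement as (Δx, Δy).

(-1.3, -1.8)

The orange cube started near (13.1, 5.8) and ended near (11.8, 4.0).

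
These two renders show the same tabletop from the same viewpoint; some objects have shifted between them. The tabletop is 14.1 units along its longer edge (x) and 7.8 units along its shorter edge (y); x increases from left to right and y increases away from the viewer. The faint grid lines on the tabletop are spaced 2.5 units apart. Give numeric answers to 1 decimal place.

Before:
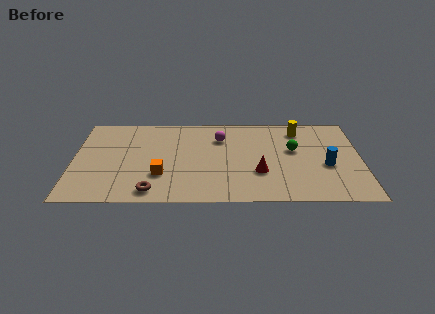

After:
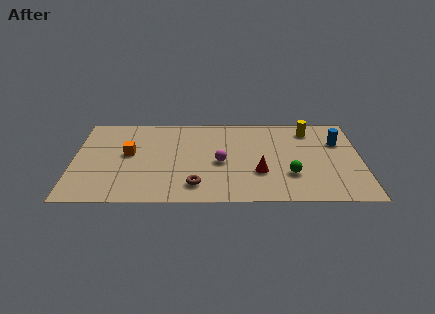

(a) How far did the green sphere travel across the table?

2.2

The green sphere moved from about (10.8, 4.6) to (10.6, 2.4), a distance of √(0.2² + 2.2²) ≈ 2.2.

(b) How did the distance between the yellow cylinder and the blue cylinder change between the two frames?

-1.7

Before: roughly 3.5 units apart; after: 1.8. That's 1.7 units closer together.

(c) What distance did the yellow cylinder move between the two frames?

0.5

The yellow cylinder was near (11.1, 6.4) before and (11.6, 6.4) after, so it travelled √(0.5² + 0.0²) ≈ 0.5 units.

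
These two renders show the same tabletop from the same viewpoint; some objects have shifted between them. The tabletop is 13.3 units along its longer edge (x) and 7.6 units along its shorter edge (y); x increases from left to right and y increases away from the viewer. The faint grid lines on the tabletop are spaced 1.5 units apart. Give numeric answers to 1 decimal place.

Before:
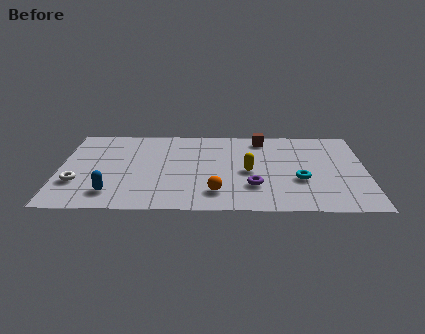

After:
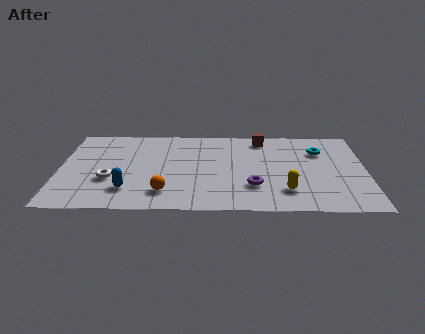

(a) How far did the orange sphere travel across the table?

2.2

From (6.8, 1.6) to (4.6, 1.6), the orange sphere covered √(2.2² + 0.0²) ≈ 2.2 units.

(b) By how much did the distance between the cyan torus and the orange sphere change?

+3.9

Before: roughly 3.8 units apart; after: 7.7. That's 3.9 units further apart.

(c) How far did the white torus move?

1.4

The white torus was near (0.8, 2.4) before and (2.2, 2.7) after, so it travelled √(1.4² + 0.3²) ≈ 1.4 units.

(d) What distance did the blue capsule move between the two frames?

0.8

The blue capsule was near (2.3, 1.5) before and (3.0, 1.8) after, so it travelled √(0.7² + 0.3²) ≈ 0.8 units.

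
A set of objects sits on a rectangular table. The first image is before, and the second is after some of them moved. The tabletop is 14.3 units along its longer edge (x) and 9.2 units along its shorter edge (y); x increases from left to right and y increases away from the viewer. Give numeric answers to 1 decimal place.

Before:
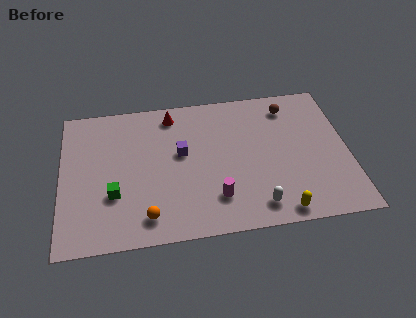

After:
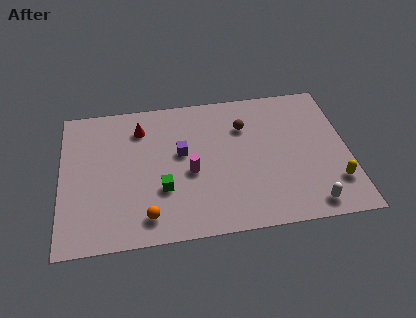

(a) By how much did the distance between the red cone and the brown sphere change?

-0.7

They were about 5.9 units apart before and 5.2 after — 0.7 units closer together.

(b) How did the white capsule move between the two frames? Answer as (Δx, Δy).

(2.6, -0.3)

The white capsule was at about (9.6, 1.4) and moved to about (12.2, 1.1).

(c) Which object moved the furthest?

the yellow capsule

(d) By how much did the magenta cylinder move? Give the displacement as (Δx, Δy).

(-1.2, 1.8)

The magenta cylinder was at about (7.6, 2.2) and moved to about (6.4, 4.0).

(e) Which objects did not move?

the orange sphere and the purple cube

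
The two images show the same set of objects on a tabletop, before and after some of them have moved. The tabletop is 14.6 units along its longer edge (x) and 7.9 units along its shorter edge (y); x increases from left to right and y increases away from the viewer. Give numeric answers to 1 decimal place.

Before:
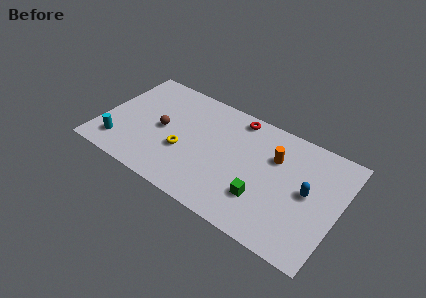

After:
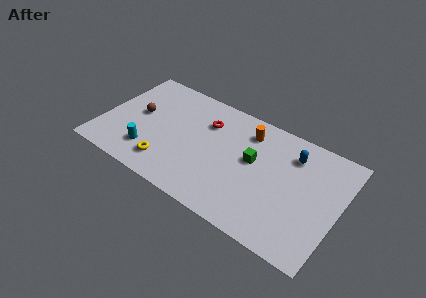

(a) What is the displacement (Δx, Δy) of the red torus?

(-1.7, -1.3)

From the two frames, the red torus sits at roughly (7.9, 7.0) before and (6.2, 5.7) after.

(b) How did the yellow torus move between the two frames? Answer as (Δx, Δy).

(-0.8, -1.4)

The yellow torus was at about (5.2, 3.0) and moved to about (4.4, 1.6).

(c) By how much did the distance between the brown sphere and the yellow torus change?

+1.8

The distance was about 1.7 in the first image and 3.5 in the second, so they moved 1.8 units further apart.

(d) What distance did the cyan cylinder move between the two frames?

1.8

The cyan cylinder was near (1.4, 1.6) before and (3.2, 1.9) after, so it travelled √(1.8² + 0.3²) ≈ 1.8 units.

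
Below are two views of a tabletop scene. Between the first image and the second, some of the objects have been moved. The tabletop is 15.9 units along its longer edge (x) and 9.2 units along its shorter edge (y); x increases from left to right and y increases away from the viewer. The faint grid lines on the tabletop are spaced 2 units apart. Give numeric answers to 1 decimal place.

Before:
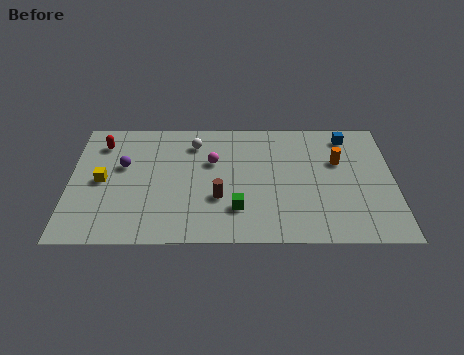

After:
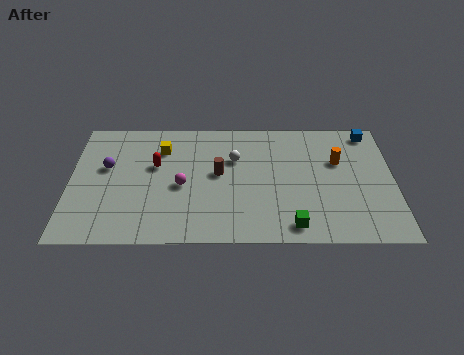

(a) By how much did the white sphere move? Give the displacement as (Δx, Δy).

(2.0, -1.2)

The white sphere started near (6.1, 7.3) and ended near (8.1, 6.1).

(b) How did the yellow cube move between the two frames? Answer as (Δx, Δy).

(2.9, 2.4)

The yellow cube started near (1.6, 4.5) and ended near (4.5, 6.9).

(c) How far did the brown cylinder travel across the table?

1.8

The brown cylinder moved from about (7.3, 3.2) to (7.3, 5.0), a distance of √(0.0² + 1.8²) ≈ 1.8.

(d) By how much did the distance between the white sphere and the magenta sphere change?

+1.6

Before: roughly 1.7 units apart; after: 3.3. That's 1.6 units further apart.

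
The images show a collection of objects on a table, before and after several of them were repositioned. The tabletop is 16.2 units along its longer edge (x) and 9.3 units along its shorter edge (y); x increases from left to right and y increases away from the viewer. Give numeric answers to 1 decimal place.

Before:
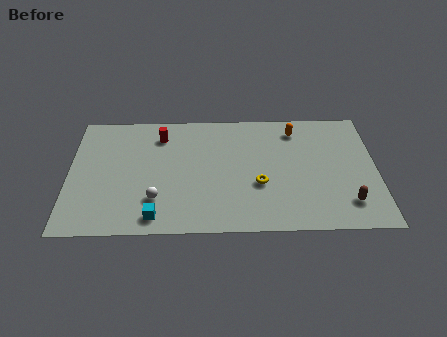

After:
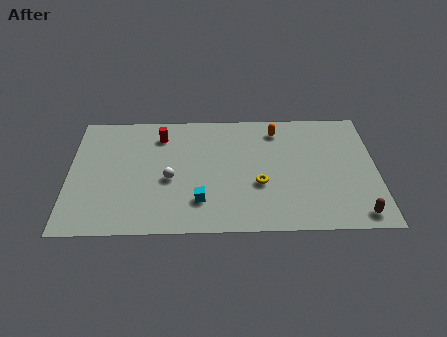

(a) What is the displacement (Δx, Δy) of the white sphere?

(0.7, 1.5)

The white sphere started near (4.6, 2.5) and ended near (5.3, 4.0).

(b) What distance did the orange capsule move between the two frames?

1.0

The orange capsule was near (12.0, 7.7) before and (11.0, 7.7) after, so it travelled √(1.0² + 0.0²) ≈ 1.0 units.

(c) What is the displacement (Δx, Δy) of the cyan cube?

(2.3, 1.1)

The cyan cube started near (4.6, 1.2) and ended near (6.9, 2.3).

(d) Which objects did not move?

the yellow torus and the red cylinder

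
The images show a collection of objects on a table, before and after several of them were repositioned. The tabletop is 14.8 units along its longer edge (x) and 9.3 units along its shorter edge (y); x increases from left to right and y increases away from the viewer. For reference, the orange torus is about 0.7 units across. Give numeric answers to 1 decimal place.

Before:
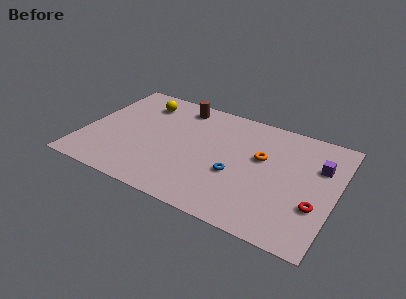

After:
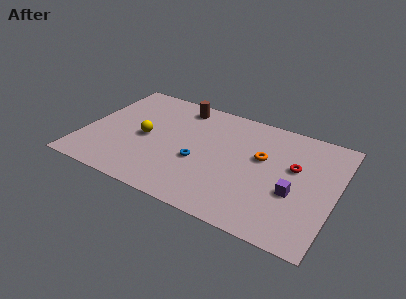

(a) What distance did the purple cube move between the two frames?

3.0

From (13.7, 6.3) to (12.5, 3.6), the purple cube covered √(1.2² + 2.7²) ≈ 3.0 units.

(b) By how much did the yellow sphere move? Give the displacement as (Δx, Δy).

(0.6, -3.0)

The yellow sphere started near (3.0, 7.4) and ended near (3.6, 4.4).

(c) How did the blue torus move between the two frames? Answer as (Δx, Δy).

(-2.2, 0.1)

From the two frames, the blue torus sits at roughly (9.1, 3.6) before and (6.9, 3.7) after.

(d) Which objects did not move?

the orange torus and the brown cylinder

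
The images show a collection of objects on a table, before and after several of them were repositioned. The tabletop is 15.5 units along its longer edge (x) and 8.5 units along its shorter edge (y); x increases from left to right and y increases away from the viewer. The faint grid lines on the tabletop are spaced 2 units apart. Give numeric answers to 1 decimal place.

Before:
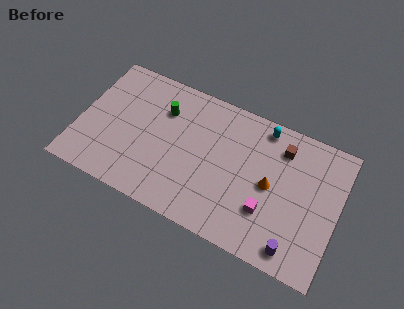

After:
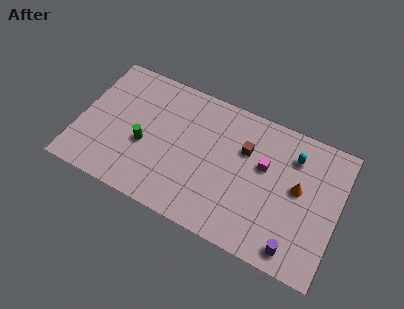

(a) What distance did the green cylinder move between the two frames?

2.7

The green cylinder was near (4.8, 6.1) before and (4.0, 3.5) after, so it travelled √(0.8² + 2.6²) ≈ 2.7 units.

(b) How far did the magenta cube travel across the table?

2.6

The magenta cube was near (11.5, 2.6) before and (11.0, 5.2) after, so it travelled √(0.5² + 2.6²) ≈ 2.6 units.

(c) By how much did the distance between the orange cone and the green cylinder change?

+2.2

Before: roughly 7.0 units apart; after: 9.2. That's 2.2 units further apart.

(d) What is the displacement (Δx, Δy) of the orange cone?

(1.6, 0.5)

From the two frames, the orange cone sits at roughly (11.5, 4.2) before and (13.1, 4.7) after.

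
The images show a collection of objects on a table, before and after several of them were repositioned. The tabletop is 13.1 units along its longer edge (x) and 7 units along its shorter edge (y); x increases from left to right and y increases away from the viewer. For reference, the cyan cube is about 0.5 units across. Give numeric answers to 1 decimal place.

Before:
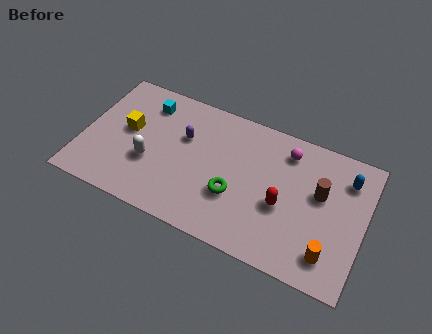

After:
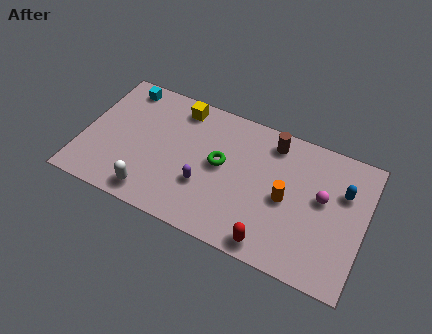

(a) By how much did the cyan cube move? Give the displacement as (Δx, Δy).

(-1.2, 0.5)

The cyan cube started near (2.7, 5.6) and ended near (1.5, 6.1).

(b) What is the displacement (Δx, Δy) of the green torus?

(-0.8, 1.3)

The green torus was at about (7.2, 2.5) and moved to about (6.4, 3.8).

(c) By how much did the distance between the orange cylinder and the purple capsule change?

-3.9

They were about 7.7 units apart before and 3.8 after — 3.9 units closer together.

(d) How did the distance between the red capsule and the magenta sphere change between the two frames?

+1.0

Before: roughly 2.8 units apart; after: 3.8. That's 1.0 units further apart.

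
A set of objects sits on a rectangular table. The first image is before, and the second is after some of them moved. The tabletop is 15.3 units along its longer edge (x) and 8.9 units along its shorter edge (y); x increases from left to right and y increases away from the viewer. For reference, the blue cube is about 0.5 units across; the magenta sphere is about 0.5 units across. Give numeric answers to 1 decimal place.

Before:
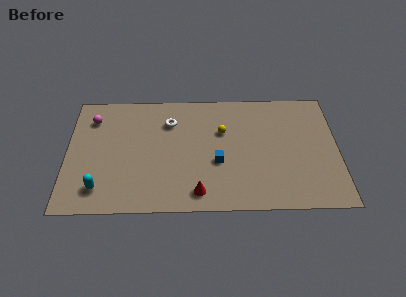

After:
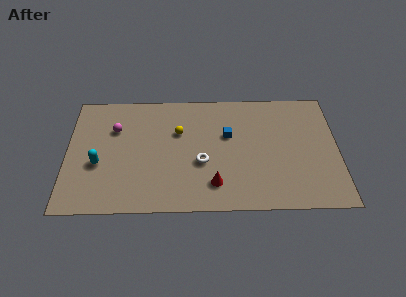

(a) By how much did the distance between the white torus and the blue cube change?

-1.6

The distance was about 4.1 in the first image and 2.5 in the second, so they moved 1.6 units closer together.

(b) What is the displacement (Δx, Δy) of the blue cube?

(0.6, 2.0)

The blue cube was at about (8.5, 3.5) and moved to about (9.1, 5.5).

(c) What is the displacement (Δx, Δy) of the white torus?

(1.8, -3.1)

The white torus started near (5.8, 6.6) and ended near (7.6, 3.5).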